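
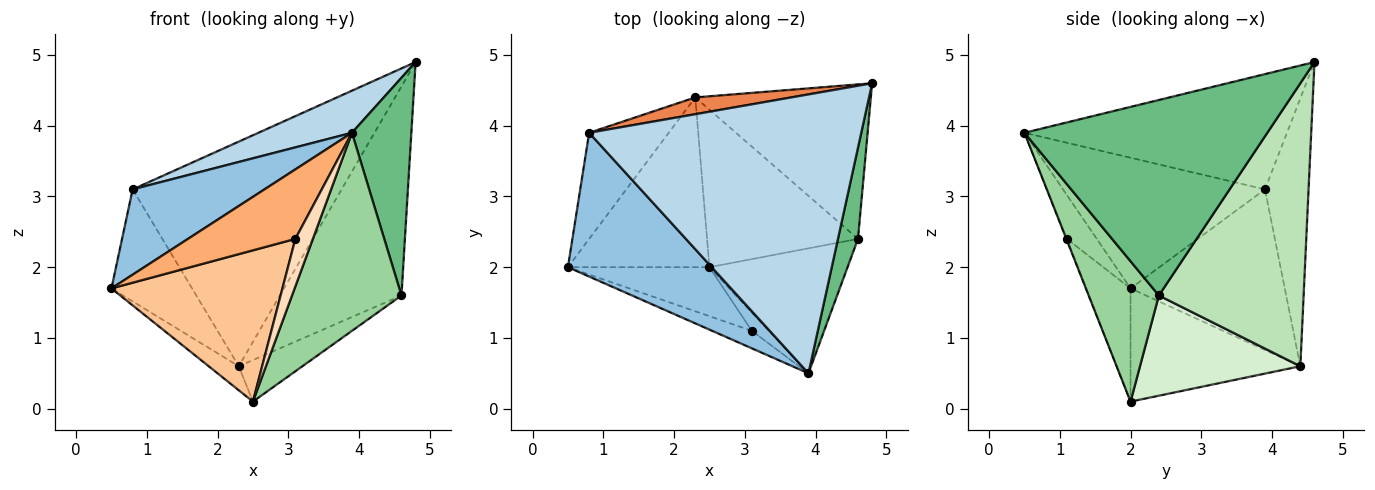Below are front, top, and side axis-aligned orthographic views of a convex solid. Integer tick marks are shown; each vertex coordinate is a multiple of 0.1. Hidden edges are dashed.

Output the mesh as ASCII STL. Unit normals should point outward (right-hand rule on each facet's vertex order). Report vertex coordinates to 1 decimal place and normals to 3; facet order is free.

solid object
 facet normal -0.621 0.110 -0.776
  outer loop
   vertex 2.3 4.4 0.6
   vertex 2.5 2.0 0.1
   vertex 0.5 2.0 1.7
  endloop
 endfacet
 facet normal -0.616 -0.402 0.678
  outer loop
   vertex 0.8 3.9 3.1
   vertex 0.5 2.0 1.7
   vertex 3.9 0.5 3.9
  endloop
 endfacet
 facet normal -0.386 -0.138 0.912
  outer loop
   vertex 0.8 3.9 3.1
   vertex 3.9 0.5 3.9
   vertex 4.8 4.6 4.9
  endloop
 endfacet
 facet normal -0.811 0.424 -0.402
  outer loop
   vertex 0.8 3.9 3.1
   vertex 2.3 4.4 0.6
   vertex 0.5 2.0 1.7
  endloop
 endfacet
 facet normal -0.204 0.976 0.073
  outer loop
   vertex 0.8 3.9 3.1
   vertex 4.8 4.6 4.9
   vertex 2.3 4.4 0.6
  endloop
 endfacet
 facet normal -0.261 -0.936 -0.235
  outer loop
   vertex 3.1 1.1 2.4
   vertex 3.9 0.5 3.9
   vertex 0.5 2.0 1.7
  endloop
 endfacet
 facet normal -0.239 -0.924 -0.299
  outer loop
   vertex 3.1 1.1 2.4
   vertex 0.5 2.0 1.7
   vertex 2.5 2.0 0.1
  endloop
 endfacet
 facet normal -0.030 -0.933 -0.357
  outer loop
   vertex 3.1 1.1 2.4
   vertex 2.5 2.0 0.1
   vertex 3.9 0.5 3.9
  endloop
 endfacet
 facet normal 0.967 -0.236 0.099
  outer loop
   vertex 4.6 2.4 1.6
   vertex 4.8 4.6 4.9
   vertex 3.9 0.5 3.9
  endloop
 endfacet
 facet normal 0.477 -0.743 -0.469
  outer loop
   vertex 4.6 2.4 1.6
   vertex 3.9 0.5 3.9
   vertex 2.5 2.0 0.1
  endloop
 endfacet
 facet normal 0.692 0.581 -0.429
  outer loop
   vertex 4.6 2.4 1.6
   vertex 2.3 4.4 0.6
   vertex 4.8 4.6 4.9
  endloop
 endfacet
 facet normal 0.540 0.215 -0.814
  outer loop
   vertex 4.6 2.4 1.6
   vertex 2.5 2.0 0.1
   vertex 2.3 4.4 0.6
  endloop
 endfacet
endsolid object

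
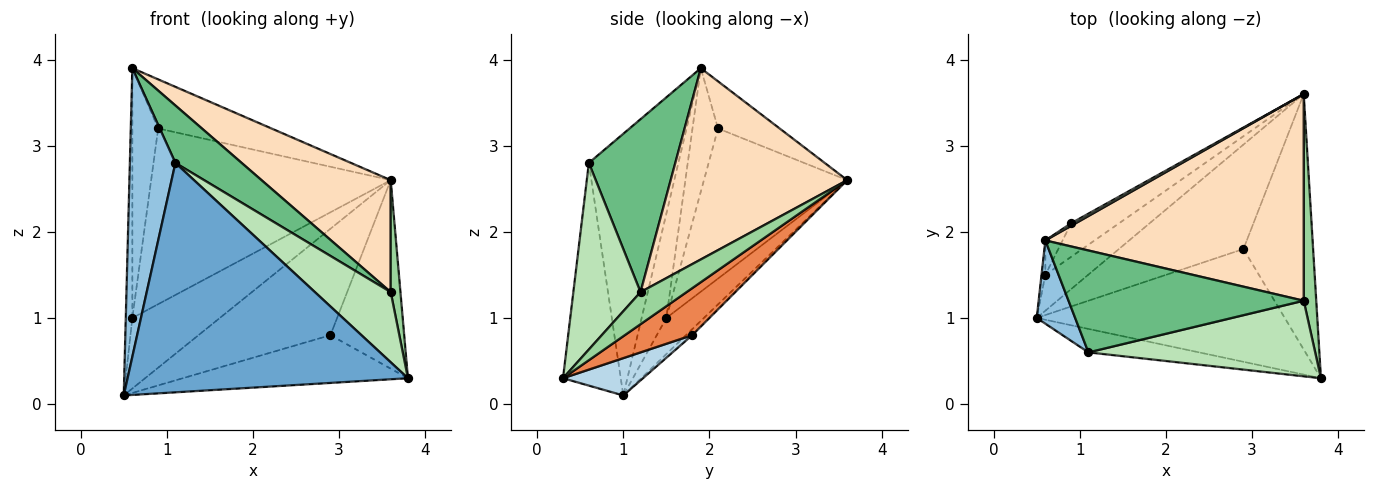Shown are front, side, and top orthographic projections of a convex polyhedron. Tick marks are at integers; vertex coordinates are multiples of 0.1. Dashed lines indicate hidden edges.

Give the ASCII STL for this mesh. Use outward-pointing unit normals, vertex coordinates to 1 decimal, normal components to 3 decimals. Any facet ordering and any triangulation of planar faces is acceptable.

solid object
 facet normal -0.201 -0.975 -0.100
  outer loop
   vertex 1.1 0.6 2.8
   vertex 0.5 1.0 0.1
   vertex 3.8 0.3 0.3
  endloop
 endfacet
 facet normal -0.884 -0.450 0.130
  outer loop
   vertex 1.1 0.6 2.8
   vertex 0.6 1.9 3.9
   vertex 0.5 1.0 0.1
  endloop
 endfacet
 facet normal 0.137 0.386 -0.912
  outer loop
   vertex 2.9 1.8 0.8
   vertex 3.8 0.3 0.3
   vertex 0.5 1.0 0.1
  endloop
 endfacet
 facet normal -0.034 0.713 -0.700
  outer loop
   vertex 2.9 1.8 0.8
   vertex 0.5 1.0 0.1
   vertex 3.6 3.6 2.6
  endloop
 endfacet
 facet normal 0.477 0.522 -0.707
  outer loop
   vertex 2.9 1.8 0.8
   vertex 3.6 3.6 2.6
   vertex 3.8 0.3 0.3
  endloop
 endfacet
 facet normal -0.357 0.833 -0.423
  outer loop
   vertex 0.6 1.5 1.0
   vertex 3.6 3.6 2.6
   vertex 0.5 1.0 0.1
  endloop
 endfacet
 facet normal -0.966 0.257 -0.035
  outer loop
   vertex 0.6 1.5 1.0
   vertex 0.5 1.0 0.1
   vertex 0.6 1.9 3.9
  endloop
 endfacet
 facet normal 0.546 -0.399 0.737
  outer loop
   vertex 3.6 1.2 1.3
   vertex 3.6 3.6 2.6
   vertex 0.6 1.9 3.9
  endloop
 endfacet
 facet normal 0.539 -0.413 0.734
  outer loop
   vertex 3.6 1.2 1.3
   vertex 0.6 1.9 3.9
   vertex 1.1 0.6 2.8
  endloop
 endfacet
 facet normal 0.914 -0.193 0.357
  outer loop
   vertex 3.6 1.2 1.3
   vertex 3.8 0.3 0.3
   vertex 3.6 3.6 2.6
  endloop
 endfacet
 facet normal 0.516 -0.583 0.628
  outer loop
   vertex 3.6 1.2 1.3
   vertex 1.1 0.6 2.8
   vertex 3.8 0.3 0.3
  endloop
 endfacet
 facet normal -0.477 0.878 0.046
  outer loop
   vertex 0.9 2.1 3.2
   vertex 0.6 1.9 3.9
   vertex 3.6 3.6 2.6
  endloop
 endfacet
 facet normal -0.506 0.847 -0.162
  outer loop
   vertex 0.9 2.1 3.2
   vertex 3.6 3.6 2.6
   vertex 0.6 1.5 1.0
  endloop
 endfacet
 facet normal -0.700 0.708 -0.098
  outer loop
   vertex 0.9 2.1 3.2
   vertex 0.6 1.5 1.0
   vertex 0.6 1.9 3.9
  endloop
 endfacet
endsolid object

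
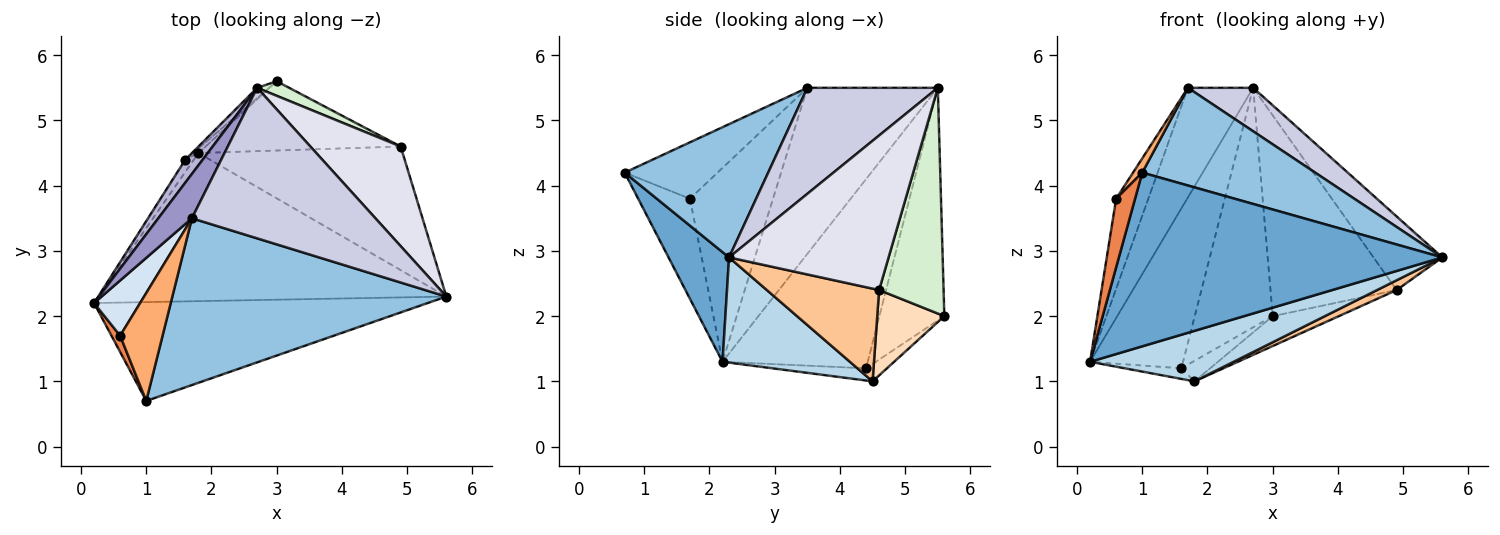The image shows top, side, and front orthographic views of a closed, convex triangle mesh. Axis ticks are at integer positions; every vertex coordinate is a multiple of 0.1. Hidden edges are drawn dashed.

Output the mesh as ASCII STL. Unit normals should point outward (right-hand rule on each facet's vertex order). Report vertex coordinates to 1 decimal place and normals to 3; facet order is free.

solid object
 facet normal 0.160 -0.858 -0.488
  outer loop
   vertex 1.0 0.7 4.2
   vertex 0.2 2.2 1.3
   vertex 5.6 2.3 2.9
  endloop
 endfacet
 facet normal 0.387 -0.466 0.796
  outer loop
   vertex 1.0 0.7 4.2
   vertex 5.6 2.3 2.9
   vertex 1.7 3.5 5.5
  endloop
 endfacet
 facet normal 0.275 -0.310 -0.910
  outer loop
   vertex 1.8 4.5 1.0
   vertex 5.6 2.3 2.9
   vertex 0.2 2.2 1.3
  endloop
 endfacet
 facet normal -0.911 0.352 0.216
  outer loop
   vertex 0.6 1.7 3.8
   vertex 1.7 3.5 5.5
   vertex 0.2 2.2 1.3
  endloop
 endfacet
 facet normal -0.936 -0.342 0.081
  outer loop
   vertex 0.6 1.7 3.8
   vertex 0.2 2.2 1.3
   vertex 1.0 0.7 4.2
  endloop
 endfacet
 facet normal -0.797 -0.079 0.599
  outer loop
   vertex 0.6 1.7 3.8
   vertex 1.0 0.7 4.2
   vertex 1.7 3.5 5.5
  endloop
 endfacet
 facet normal 0.412 -0.072 -0.908
  outer loop
   vertex 4.9 4.6 2.4
   vertex 5.6 2.3 2.9
   vertex 1.8 4.5 1.0
  endloop
 endfacet
 facet normal 0.373 0.368 -0.852
  outer loop
   vertex 4.9 4.6 2.4
   vertex 1.8 4.5 1.0
   vertex 3.0 5.6 2.0
  endloop
 endfacet
 facet normal -0.735 0.444 -0.513
  outer loop
   vertex 1.6 4.4 1.2
   vertex 1.8 4.5 1.0
   vertex 0.2 2.2 1.3
  endloop
 endfacet
 facet normal -0.578 0.795 -0.181
  outer loop
   vertex 1.6 4.4 1.2
   vertex 3.0 5.6 2.0
   vertex 1.8 4.5 1.0
  endloop
 endfacet
 facet normal -0.640 0.768 -0.033
  outer loop
   vertex 2.7 5.5 5.5
   vertex 3.0 5.6 2.0
   vertex 1.6 4.4 1.2
  endloop
 endfacet
 facet normal 0.454 0.889 0.064
  outer loop
   vertex 2.7 5.5 5.5
   vertex 4.9 4.6 2.4
   vertex 3.0 5.6 2.0
  endloop
 endfacet
 facet normal -0.880 0.440 0.178
  outer loop
   vertex 2.7 5.5 5.5
   vertex 0.2 2.2 1.3
   vertex 1.7 3.5 5.5
  endloop
 endfacet
 facet normal -0.840 0.538 0.077
  outer loop
   vertex 2.7 5.5 5.5
   vertex 1.6 4.4 1.2
   vertex 0.2 2.2 1.3
  endloop
 endfacet
 facet normal 0.485 -0.243 0.840
  outer loop
   vertex 2.7 5.5 5.5
   vertex 1.7 3.5 5.5
   vertex 5.6 2.3 2.9
  endloop
 endfacet
 facet normal 0.809 0.349 0.473
  outer loop
   vertex 2.7 5.5 5.5
   vertex 5.6 2.3 2.9
   vertex 4.9 4.6 2.4
  endloop
 endfacet
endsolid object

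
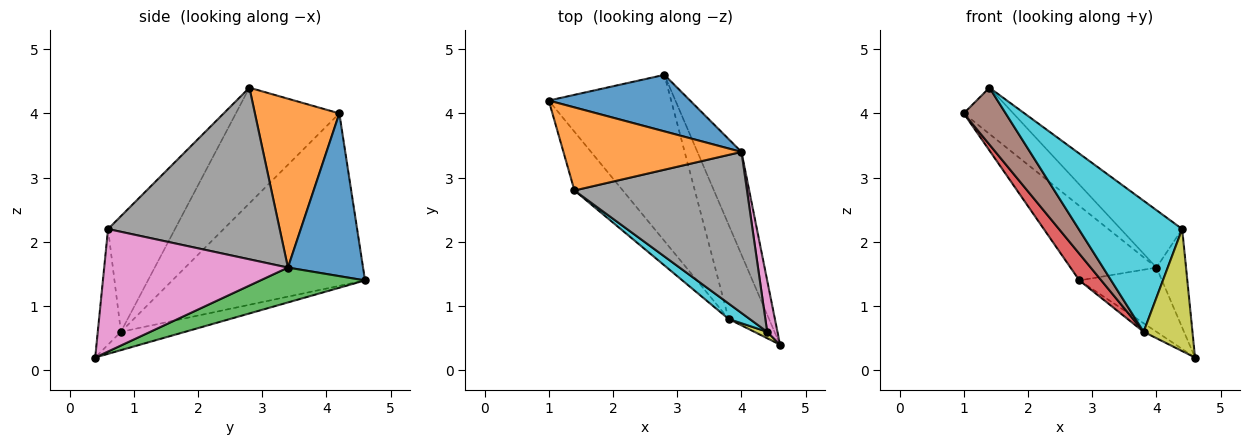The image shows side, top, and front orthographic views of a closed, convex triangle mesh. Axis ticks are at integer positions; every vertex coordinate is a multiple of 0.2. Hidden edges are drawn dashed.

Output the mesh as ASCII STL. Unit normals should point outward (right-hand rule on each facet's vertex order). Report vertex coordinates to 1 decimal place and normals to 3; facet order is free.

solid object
 facet normal 0.571 0.654 0.496
  outer loop
   vertex 4.0 3.4 1.6
   vertex 2.8 4.6 1.4
   vertex 1.0 4.2 4.0
  endloop
 endfacet
 facet normal 0.638 0.375 0.673
  outer loop
   vertex 4.0 3.4 1.6
   vertex 1.0 4.2 4.0
   vertex 1.4 2.8 4.4
  endloop
 endfacet
 facet normal 0.557 0.440 -0.704
  outer loop
   vertex 4.0 3.4 1.6
   vertex 4.6 0.4 0.2
   vertex 2.8 4.6 1.4
  endloop
 endfacet
 facet normal -0.812 -0.092 -0.576
  outer loop
   vertex 3.8 0.8 0.6
   vertex 1.0 4.2 4.0
   vertex 2.8 4.6 1.4
  endloop
 endfacet
 facet normal -0.412 0.082 -0.907
  outer loop
   vertex 3.8 0.8 0.6
   vertex 2.8 4.6 1.4
   vertex 4.6 0.4 0.2
  endloop
 endfacet
 facet normal -0.864 -0.350 -0.361
  outer loop
   vertex 3.8 0.8 0.6
   vertex 1.4 2.8 4.4
   vertex 1.0 4.2 4.0
  endloop
 endfacet
 facet normal 0.984 0.158 0.083
  outer loop
   vertex 4.4 0.6 2.2
   vertex 4.6 0.4 0.2
   vertex 4.0 3.4 1.6
  endloop
 endfacet
 facet normal 0.684 0.245 0.687
  outer loop
   vertex 4.4 0.6 2.2
   vertex 4.0 3.4 1.6
   vertex 1.4 2.8 4.4
  endloop
 endfacet
 facet normal -0.428 -0.903 0.048
  outer loop
   vertex 4.4 0.6 2.2
   vertex 3.8 0.8 0.6
   vertex 4.6 0.4 0.2
  endloop
 endfacet
 facet normal -0.541 -0.836 0.098
  outer loop
   vertex 4.4 0.6 2.2
   vertex 1.4 2.8 4.4
   vertex 3.8 0.8 0.6
  endloop
 endfacet
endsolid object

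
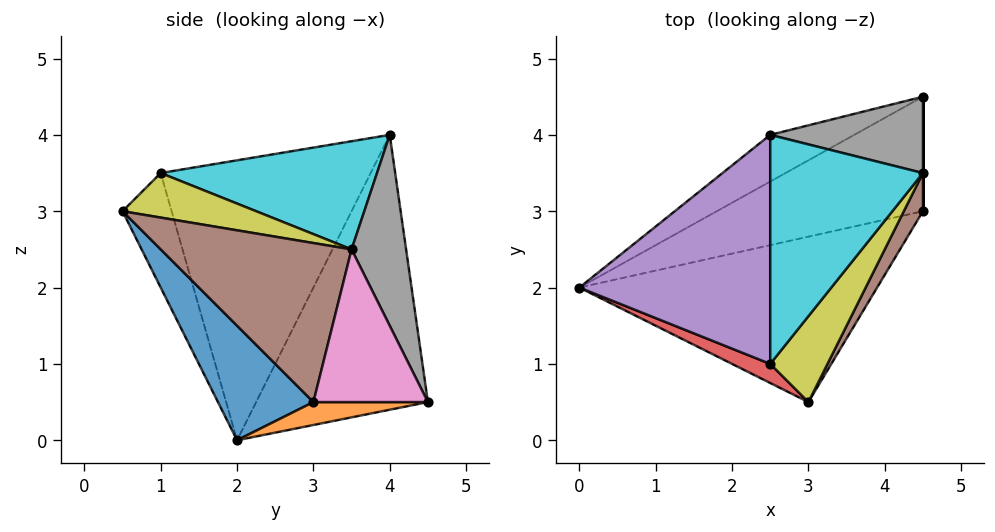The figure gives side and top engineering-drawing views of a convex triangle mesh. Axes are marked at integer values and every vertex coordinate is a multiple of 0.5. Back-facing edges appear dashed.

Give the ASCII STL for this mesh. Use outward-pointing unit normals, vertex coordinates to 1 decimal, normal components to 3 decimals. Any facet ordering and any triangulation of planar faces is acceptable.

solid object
 facet normal 0.236 -0.754 -0.613
  outer loop
   vertex 3.0 0.5 3.0
   vertex 0.0 2.0 0.0
   vertex 4.5 3.0 0.5
  endloop
 endfacet
 facet normal 0.110 0.000 -0.994
  outer loop
   vertex 4.5 4.5 0.5
   vertex 4.5 3.0 0.5
   vertex 0.0 2.0 0.0
  endloop
 endfacet
 facet normal -0.468 0.872 -0.143
  outer loop
   vertex 4.5 4.5 0.5
   vertex 0.0 2.0 0.0
   vertex 2.5 4.0 4.0
  endloop
 endfacet
 facet normal -0.588 -0.784 0.196
  outer loop
   vertex 2.5 1.0 3.5
   vertex 0.0 2.0 0.0
   vertex 3.0 0.5 3.0
  endloop
 endfacet
 facet normal -0.823 -0.093 0.561
  outer loop
   vertex 2.5 1.0 3.5
   vertex 2.5 4.0 4.0
   vertex 0.0 2.0 0.0
  endloop
 endfacet
 facet normal 0.896 -0.430 0.108
  outer loop
   vertex 4.5 3.5 2.5
   vertex 3.0 0.5 3.0
   vertex 4.5 3.0 0.5
  endloop
 endfacet
 facet normal 1.000 0.000 0.000
  outer loop
   vertex 4.5 3.5 2.5
   vertex 4.5 3.0 0.5
   vertex 4.5 4.5 0.5
  endloop
 endfacet
 facet normal 0.488 0.781 0.390
  outer loop
   vertex 4.5 3.5 2.5
   vertex 4.5 4.5 0.5
   vertex 2.5 4.0 4.0
  endloop
 endfacet
 facet normal 0.605 -0.173 0.777
  outer loop
   vertex 4.5 3.5 2.5
   vertex 2.5 1.0 3.5
   vertex 3.0 0.5 3.0
  endloop
 endfacet
 facet normal 0.573 -0.135 0.809
  outer loop
   vertex 4.5 3.5 2.5
   vertex 2.5 4.0 4.0
   vertex 2.5 1.0 3.5
  endloop
 endfacet
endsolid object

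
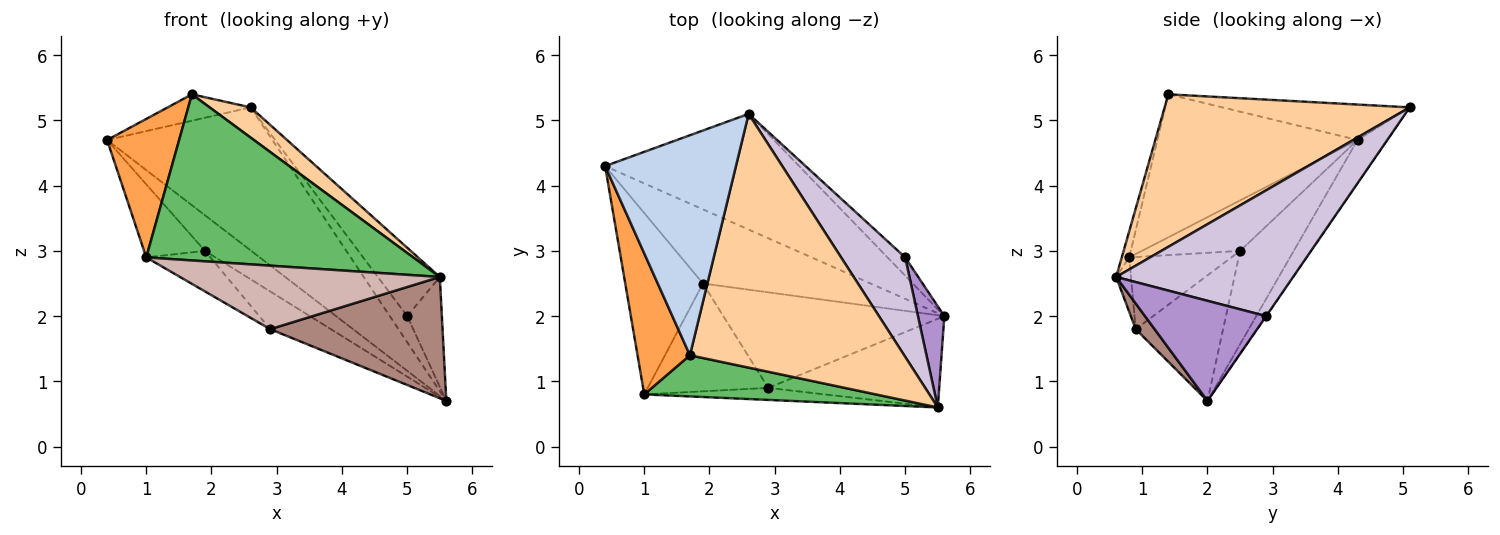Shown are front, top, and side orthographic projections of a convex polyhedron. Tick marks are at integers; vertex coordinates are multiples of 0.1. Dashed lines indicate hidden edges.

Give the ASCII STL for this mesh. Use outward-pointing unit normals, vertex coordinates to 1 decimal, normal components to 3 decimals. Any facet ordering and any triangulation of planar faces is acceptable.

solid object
 facet normal -0.138 0.770 -0.623
  outer loop
   vertex 2.6 5.1 5.2
   vertex 5.6 2.0 0.7
   vertex 0.4 4.3 4.7
  endloop
 endfacet
 facet normal -0.260 0.115 0.959
  outer loop
   vertex 2.6 5.1 5.2
   vertex 0.4 4.3 4.7
   vertex 1.7 1.4 5.4
  endloop
 endfacet
 facet normal -0.890 -0.320 0.326
  outer loop
   vertex 1.0 0.8 2.9
   vertex 1.7 1.4 5.4
   vertex 0.4 4.3 4.7
  endloop
 endfacet
 facet normal 0.577 -0.097 0.811
  outer loop
   vertex 5.5 0.6 2.6
   vertex 2.6 5.1 5.2
   vertex 1.7 1.4 5.4
  endloop
 endfacet
 facet normal -0.027 -0.970 0.240
  outer loop
   vertex 5.5 0.6 2.6
   vertex 1.7 1.4 5.4
   vertex 1.0 0.8 2.9
  endloop
 endfacet
 facet normal -0.448 0.387 -0.806
  outer loop
   vertex 1.9 2.5 3.0
   vertex 0.4 4.3 4.7
   vertex 5.6 2.0 0.7
  endloop
 endfacet
 facet normal -0.516 0.320 -0.794
  outer loop
   vertex 1.9 2.5 3.0
   vertex 1.0 0.8 2.9
   vertex 0.4 4.3 4.7
  endloop
 endfacet
 facet normal -0.014 0.819 -0.573
  outer loop
   vertex 5.0 2.9 2.0
   vertex 5.6 2.0 0.7
   vertex 2.6 5.1 5.2
  endloop
 endfacet
 facet normal 0.932 0.267 0.246
  outer loop
   vertex 5.0 2.9 2.0
   vertex 5.5 0.6 2.6
   vertex 5.6 2.0 0.7
  endloop
 endfacet
 facet normal 0.851 0.298 0.433
  outer loop
   vertex 5.0 2.9 2.0
   vertex 2.6 5.1 5.2
   vertex 5.5 0.6 2.6
  endloop
 endfacet
 facet normal 0.088 -0.804 -0.588
  outer loop
   vertex 2.9 0.9 1.8
   vertex 5.6 2.0 0.7
   vertex 5.5 0.6 2.6
  endloop
 endfacet
 facet normal -0.056 -0.981 -0.186
  outer loop
   vertex 2.9 0.9 1.8
   vertex 5.5 0.6 2.6
   vertex 1.0 0.8 2.9
  endloop
 endfacet
 facet normal -0.467 0.325 -0.822
  outer loop
   vertex 2.9 0.9 1.8
   vertex 1.9 2.5 3.0
   vertex 5.6 2.0 0.7
  endloop
 endfacet
 facet normal -0.489 0.307 -0.817
  outer loop
   vertex 2.9 0.9 1.8
   vertex 1.0 0.8 2.9
   vertex 1.9 2.5 3.0
  endloop
 endfacet
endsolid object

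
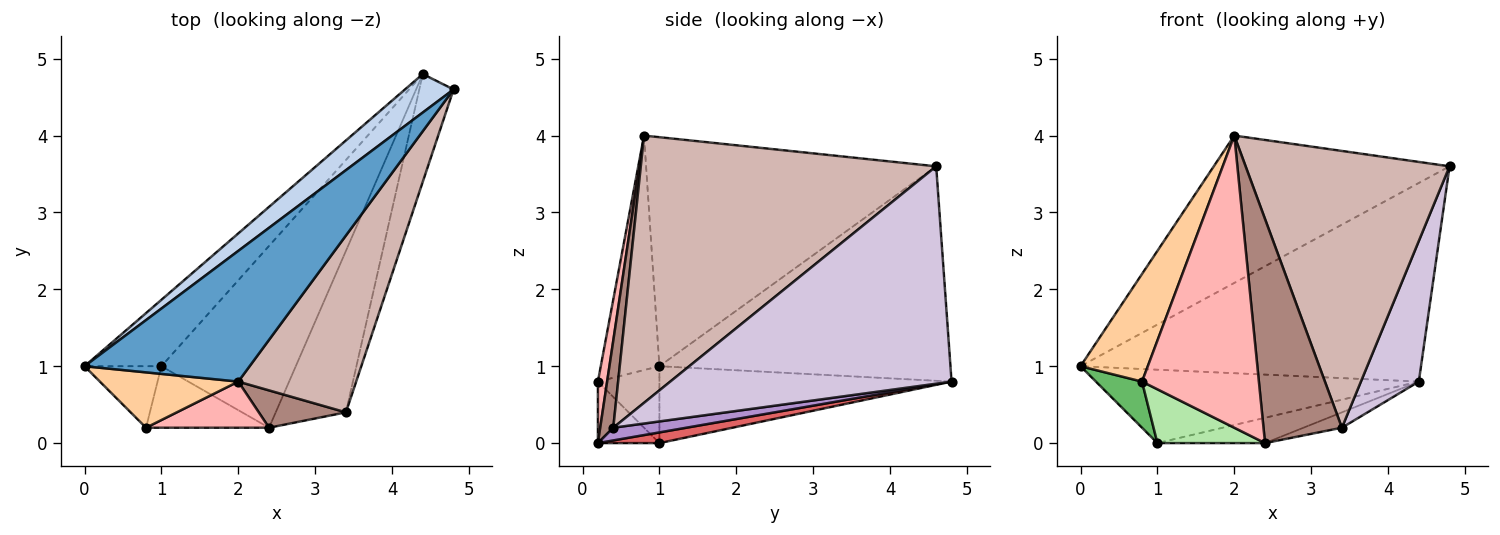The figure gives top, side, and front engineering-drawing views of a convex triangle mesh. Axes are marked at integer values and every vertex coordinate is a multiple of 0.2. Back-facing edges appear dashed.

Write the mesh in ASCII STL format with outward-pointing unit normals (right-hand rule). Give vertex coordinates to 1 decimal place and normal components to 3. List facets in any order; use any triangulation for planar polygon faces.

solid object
 facet normal -0.677 0.550 0.488
  outer loop
   vertex 2.0 0.8 4.0
   vertex 4.8 4.6 3.6
   vertex 0.0 1.0 1.0
  endloop
 endfacet
 facet normal -0.643 0.752 0.146
  outer loop
   vertex 4.4 4.8 0.8
   vertex 0.0 1.0 1.0
   vertex 4.8 4.6 3.6
  endloop
 endfacet
 facet normal -0.557 0.616 -0.557
  outer loop
   vertex 4.4 4.8 0.8
   vertex 1.0 1.0 0.0
   vertex 0.0 1.0 1.0
  endloop
 endfacet
 facet normal -0.613 -0.703 0.362
  outer loop
   vertex 0.8 0.2 0.8
   vertex 2.0 0.8 4.0
   vertex 0.0 1.0 1.0
  endloop
 endfacet
 facet normal -0.625 -0.469 -0.625
  outer loop
   vertex 0.8 0.2 0.8
   vertex 0.0 1.0 1.0
   vertex 1.0 1.0 0.0
  endloop
 endfacet
 facet normal -0.352 -0.616 -0.704
  outer loop
   vertex 2.4 0.2 0.0
   vertex 0.8 0.2 0.8
   vertex 1.0 1.0 0.0
  endloop
 endfacet
 facet normal 0.079 0.138 -0.987
  outer loop
   vertex 2.4 0.2 0.0
   vertex 1.0 1.0 0.0
   vertex 4.4 4.8 0.8
  endloop
 endfacet
 facet normal 0.078 -0.985 0.155
  outer loop
   vertex 2.4 0.2 0.0
   vertex 2.0 0.8 4.0
   vertex 0.8 0.2 0.8
  endloop
 endfacet
 facet normal 0.177 0.093 -0.980
  outer loop
   vertex 3.4 0.4 0.2
   vertex 2.4 0.2 0.0
   vertex 4.4 4.8 0.8
  endloop
 endfacet
 facet normal 0.968 -0.199 -0.153
  outer loop
   vertex 3.4 0.4 0.2
   vertex 4.4 4.8 0.8
   vertex 4.8 4.6 3.6
  endloop
 endfacet
 facet normal 0.162 -0.973 0.162
  outer loop
   vertex 3.4 0.4 0.2
   vertex 2.0 0.8 4.0
   vertex 2.4 0.2 0.0
  endloop
 endfacet
 facet normal 0.774 -0.534 0.341
  outer loop
   vertex 3.4 0.4 0.2
   vertex 4.8 4.6 3.6
   vertex 2.0 0.8 4.0
  endloop
 endfacet
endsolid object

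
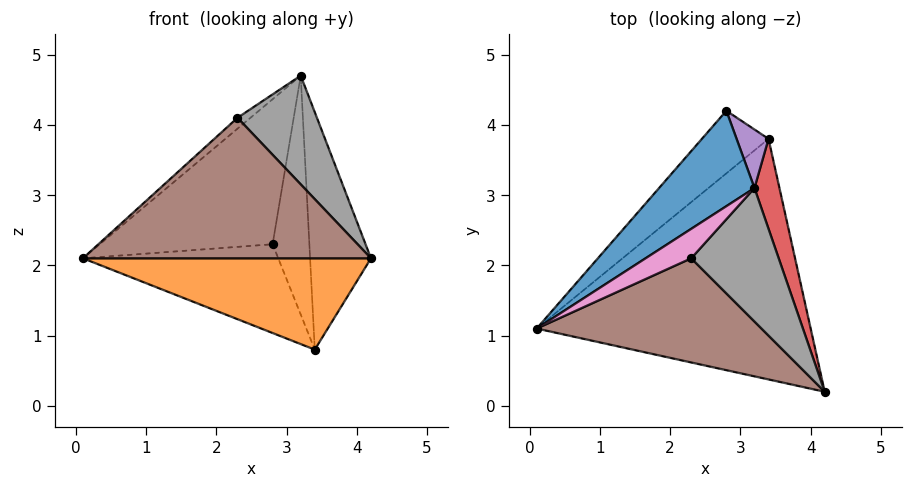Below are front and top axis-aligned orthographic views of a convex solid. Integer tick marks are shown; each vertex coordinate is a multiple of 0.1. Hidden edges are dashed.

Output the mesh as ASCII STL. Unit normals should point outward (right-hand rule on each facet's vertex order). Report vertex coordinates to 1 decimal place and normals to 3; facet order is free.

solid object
 facet normal -0.707 0.591 0.389
  outer loop
   vertex 3.2 3.1 4.7
   vertex 2.8 4.2 2.3
   vertex 0.1 1.1 2.1
  endloop
 endfacet
 facet normal -0.078 -0.354 -0.932
  outer loop
   vertex 3.4 3.8 0.8
   vertex 4.2 0.2 2.1
   vertex 0.1 1.1 2.1
  endloop
 endfacet
 facet normal -0.667 0.609 -0.429
  outer loop
   vertex 3.4 3.8 0.8
   vertex 0.1 1.1 2.1
   vertex 2.8 4.2 2.3
  endloop
 endfacet
 facet normal 0.964 0.248 0.094
  outer loop
   vertex 3.4 3.8 0.8
   vertex 3.2 3.1 4.7
   vertex 4.2 0.2 2.1
  endloop
 endfacet
 facet normal 0.779 0.609 0.149
  outer loop
   vertex 3.4 3.8 0.8
   vertex 2.8 4.2 2.3
   vertex 3.2 3.1 4.7
  endloop
 endfacet
 facet normal -0.174 -0.791 0.587
  outer loop
   vertex 2.3 2.1 4.1
   vertex 0.1 1.1 2.1
   vertex 4.2 0.2 2.1
  endloop
 endfacet
 facet normal -0.711 0.244 0.660
  outer loop
   vertex 2.3 2.1 4.1
   vertex 3.2 3.1 4.7
   vertex 0.1 1.1 2.1
  endloop
 endfacet
 facet normal 0.182 -0.621 0.762
  outer loop
   vertex 2.3 2.1 4.1
   vertex 4.2 0.2 2.1
   vertex 3.2 3.1 4.7
  endloop
 endfacet
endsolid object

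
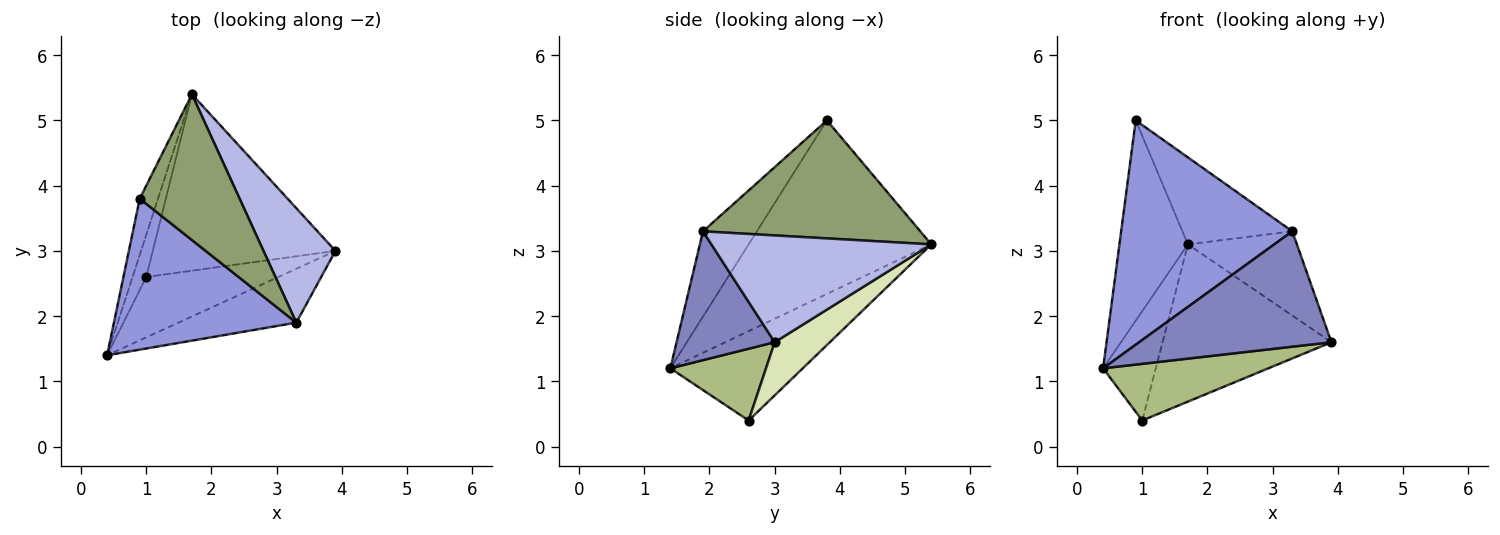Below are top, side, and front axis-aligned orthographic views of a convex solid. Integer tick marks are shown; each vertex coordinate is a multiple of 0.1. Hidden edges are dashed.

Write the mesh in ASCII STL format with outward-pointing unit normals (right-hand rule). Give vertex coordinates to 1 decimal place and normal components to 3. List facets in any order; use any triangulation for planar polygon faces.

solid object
 facet normal -0.932 0.349 -0.098
  outer loop
   vertex 0.9 3.8 5.0
   vertex 1.7 5.4 3.1
   vertex 0.4 1.4 1.2
  endloop
 endfacet
 facet normal 0.420 -0.822 -0.384
  outer loop
   vertex 3.3 1.9 3.3
   vertex 0.4 1.4 1.2
   vertex 3.9 3.0 1.6
  endloop
 endfacet
 facet normal -0.253 -0.803 0.540
  outer loop
   vertex 3.3 1.9 3.3
   vertex 0.9 3.8 5.0
   vertex 0.4 1.4 1.2
  endloop
 endfacet
 facet normal 0.767 0.380 0.517
  outer loop
   vertex 3.3 1.9 3.3
   vertex 3.9 3.0 1.6
   vertex 1.7 5.4 3.1
  endloop
 endfacet
 facet normal 0.712 0.360 0.603
  outer loop
   vertex 3.3 1.9 3.3
   vertex 1.7 5.4 3.1
   vertex 0.9 3.8 5.0
  endloop
 endfacet
 facet normal 0.368 -0.636 -0.678
  outer loop
   vertex 1.0 2.6 0.4
   vertex 3.9 3.0 1.6
   vertex 0.4 1.4 1.2
  endloop
 endfacet
 facet normal -0.920 0.366 -0.141
  outer loop
   vertex 1.0 2.6 0.4
   vertex 0.4 1.4 1.2
   vertex 1.7 5.4 3.1
  endloop
 endfacet
 facet normal 0.212 0.650 -0.729
  outer loop
   vertex 1.0 2.6 0.4
   vertex 1.7 5.4 3.1
   vertex 3.9 3.0 1.6
  endloop
 endfacet
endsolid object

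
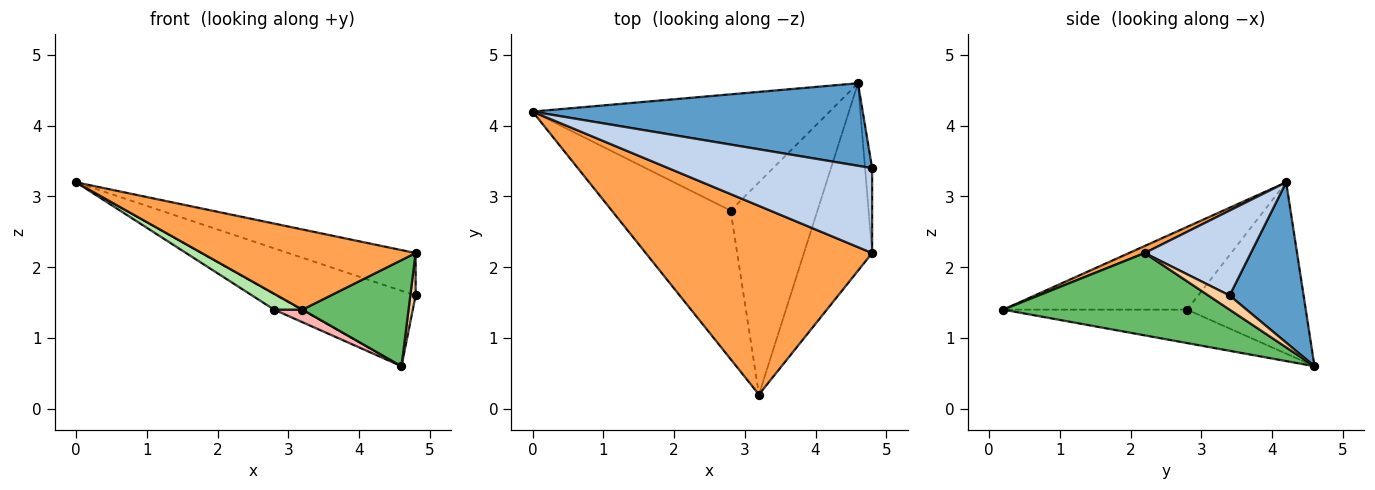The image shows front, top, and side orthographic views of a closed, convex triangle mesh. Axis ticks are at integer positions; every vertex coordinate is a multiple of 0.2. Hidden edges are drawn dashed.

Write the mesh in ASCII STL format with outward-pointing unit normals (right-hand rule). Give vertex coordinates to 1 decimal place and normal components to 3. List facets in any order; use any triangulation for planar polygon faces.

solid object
 facet normal 0.337 0.635 0.695
  outer loop
   vertex 4.6 4.6 0.6
   vertex 0.0 4.2 3.2
   vertex 4.8 3.4 1.6
  endloop
 endfacet
 facet normal 0.349 0.419 0.838
  outer loop
   vertex 4.8 2.2 2.2
   vertex 4.8 3.4 1.6
   vertex 0.0 4.2 3.2
  endloop
 endfacet
 facet normal 0.029 -0.391 0.920
  outer loop
   vertex 4.8 2.2 2.2
   vertex 0.0 4.2 3.2
   vertex 3.2 0.2 1.4
  endloop
 endfacet
 facet normal 0.873 -0.218 -0.436
  outer loop
   vertex 4.8 2.2 2.2
   vertex 4.6 4.6 0.6
   vertex 4.8 3.4 1.6
  endloop
 endfacet
 facet normal 0.724 -0.340 -0.600
  outer loop
   vertex 4.8 2.2 2.2
   vertex 3.2 0.2 1.4
   vertex 4.6 4.6 0.6
  endloop
 endfacet
 facet normal -0.569 -0.088 -0.817
  outer loop
   vertex 2.8 2.8 1.4
   vertex 3.2 0.2 1.4
   vertex 0.0 4.2 3.2
  endloop
 endfacet
 facet normal -0.496 0.114 -0.861
  outer loop
   vertex 2.8 2.8 1.4
   vertex 0.0 4.2 3.2
   vertex 4.6 4.6 0.6
  endloop
 endfacet
 facet normal -0.359 -0.055 -0.932
  outer loop
   vertex 2.8 2.8 1.4
   vertex 4.6 4.6 0.6
   vertex 3.2 0.2 1.4
  endloop
 endfacet
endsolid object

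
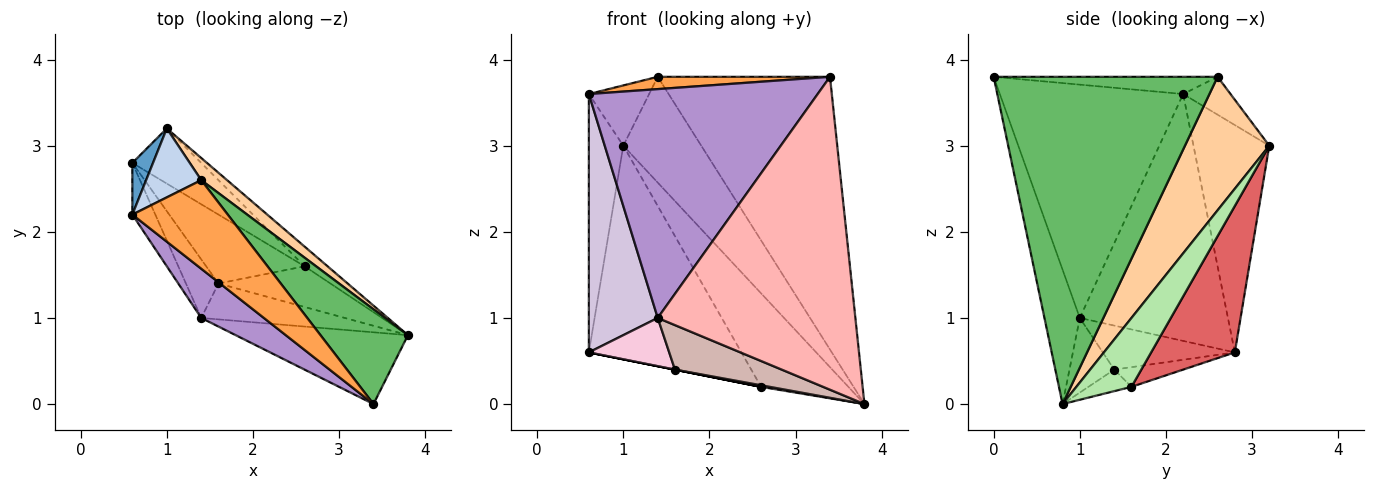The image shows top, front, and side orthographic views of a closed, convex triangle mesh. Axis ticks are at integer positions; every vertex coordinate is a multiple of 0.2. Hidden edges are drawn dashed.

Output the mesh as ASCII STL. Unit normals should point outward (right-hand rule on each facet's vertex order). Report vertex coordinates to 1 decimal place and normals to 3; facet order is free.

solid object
 facet normal -0.907 0.412 0.082
  outer loop
   vertex 0.6 2.8 0.6
   vertex 0.6 2.2 3.6
   vertex 1.0 3.2 3.0
  endloop
 endfacet
 facet normal -0.460 0.585 0.668
  outer loop
   vertex 1.4 2.6 3.8
   vertex 1.0 3.2 3.0
   vertex 0.6 2.2 3.6
  endloop
 endfacet
 facet normal -0.176 -0.135 0.975
  outer loop
   vertex 1.4 2.6 3.8
   vertex 0.6 2.2 3.6
   vertex 3.4 0.0 3.8
  endloop
 endfacet
 facet normal 0.727 0.672 0.141
  outer loop
   vertex 1.4 2.6 3.8
   vertex 3.8 0.8 0.0
   vertex 1.0 3.2 3.0
  endloop
 endfacet
 facet normal 0.775 0.596 0.207
  outer loop
   vertex 1.4 2.6 3.8
   vertex 3.4 0.0 3.8
   vertex 3.8 0.8 0.0
  endloop
 endfacet
 facet normal 0.526 0.832 -0.175
  outer loop
   vertex 2.6 1.6 0.2
   vertex 1.0 3.2 3.0
   vertex 3.8 0.8 0.0
  endloop
 endfacet
 facet normal 0.469 0.855 -0.221
  outer loop
   vertex 2.6 1.6 0.2
   vertex 0.6 2.8 0.6
   vertex 1.0 3.2 3.0
  endloop
 endfacet
 facet normal -0.172 -0.960 -0.220
  outer loop
   vertex 1.4 1.0 1.0
   vertex 3.8 0.8 0.0
   vertex 3.4 0.0 3.8
  endloop
 endfacet
 facet normal -0.617 -0.770 0.166
  outer loop
   vertex 1.4 1.0 1.0
   vertex 3.4 0.0 3.8
   vertex 0.6 2.2 3.6
  endloop
 endfacet
 facet normal -0.904 -0.420 -0.084
  outer loop
   vertex 1.4 1.0 1.0
   vertex 0.6 2.2 3.6
   vertex 0.6 2.8 0.6
  endloop
 endfacet
 facet normal -0.189 -0.038 -0.981
  outer loop
   vertex 1.6 1.4 0.4
   vertex 2.6 1.6 0.2
   vertex 3.8 0.8 0.0
  endloop
 endfacet
 facet normal -0.310 -0.740 -0.597
  outer loop
   vertex 1.6 1.4 0.4
   vertex 3.8 0.8 0.0
   vertex 1.4 1.0 1.0
  endloop
 endfacet
 facet normal -0.196 0.000 -0.981
  outer loop
   vertex 1.6 1.4 0.4
   vertex 0.6 2.8 0.6
   vertex 2.6 1.6 0.2
  endloop
 endfacet
 facet normal -0.722 -0.440 -0.534
  outer loop
   vertex 1.6 1.4 0.4
   vertex 1.4 1.0 1.0
   vertex 0.6 2.8 0.6
  endloop
 endfacet
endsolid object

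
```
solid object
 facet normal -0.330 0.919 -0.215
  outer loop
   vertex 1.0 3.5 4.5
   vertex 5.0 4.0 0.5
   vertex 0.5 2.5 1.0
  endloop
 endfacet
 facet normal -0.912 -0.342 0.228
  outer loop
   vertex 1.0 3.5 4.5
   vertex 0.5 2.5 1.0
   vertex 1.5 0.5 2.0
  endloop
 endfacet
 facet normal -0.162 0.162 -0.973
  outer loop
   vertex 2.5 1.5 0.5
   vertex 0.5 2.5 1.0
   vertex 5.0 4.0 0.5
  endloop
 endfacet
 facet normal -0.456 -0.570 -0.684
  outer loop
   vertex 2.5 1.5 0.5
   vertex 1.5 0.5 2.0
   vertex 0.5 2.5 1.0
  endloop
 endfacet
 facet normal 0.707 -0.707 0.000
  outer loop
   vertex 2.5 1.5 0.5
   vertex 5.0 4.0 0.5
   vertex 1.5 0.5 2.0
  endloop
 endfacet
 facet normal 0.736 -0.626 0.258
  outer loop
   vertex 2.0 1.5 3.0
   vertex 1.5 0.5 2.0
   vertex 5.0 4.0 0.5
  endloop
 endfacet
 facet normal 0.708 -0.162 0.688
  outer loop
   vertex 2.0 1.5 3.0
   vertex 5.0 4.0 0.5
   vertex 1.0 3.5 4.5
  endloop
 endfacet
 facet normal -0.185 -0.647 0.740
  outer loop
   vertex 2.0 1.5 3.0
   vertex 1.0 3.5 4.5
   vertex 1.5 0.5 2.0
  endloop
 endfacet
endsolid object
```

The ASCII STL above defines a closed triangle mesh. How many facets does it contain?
8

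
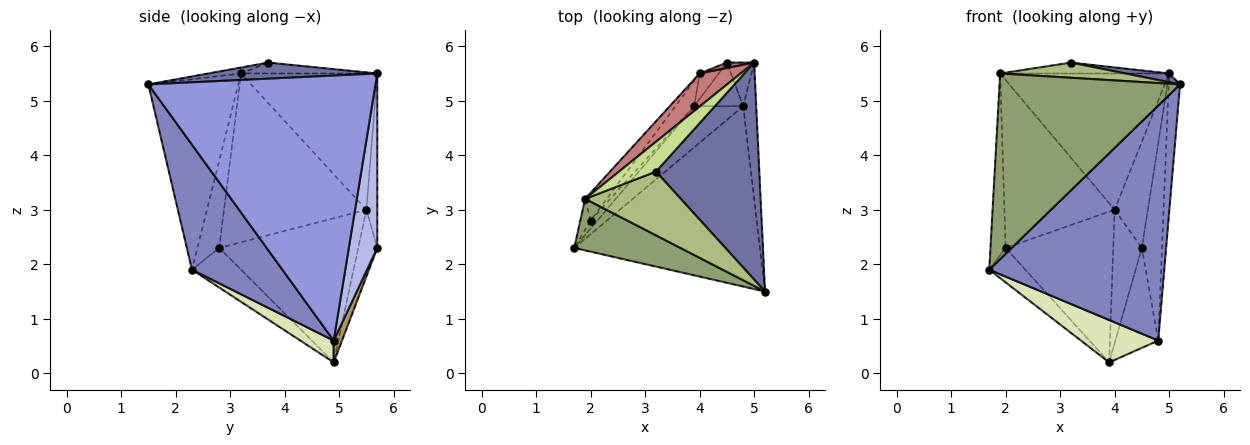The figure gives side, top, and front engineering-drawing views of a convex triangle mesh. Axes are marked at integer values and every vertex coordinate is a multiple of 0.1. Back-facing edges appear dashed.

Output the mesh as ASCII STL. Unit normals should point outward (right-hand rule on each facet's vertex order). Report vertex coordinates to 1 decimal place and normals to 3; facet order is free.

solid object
 facet normal 0.154 -0.040 0.987
  outer loop
   vertex 5.0 5.7 5.5
   vertex 3.2 3.7 5.7
   vertex 5.2 1.5 5.3
  endloop
 endfacet
 facet normal 0.379 -0.734 -0.563
  outer loop
   vertex 4.8 4.9 0.6
   vertex 5.2 1.5 5.3
   vertex 1.7 2.3 1.9
  endloop
 endfacet
 facet normal 0.998 0.050 -0.049
  outer loop
   vertex 4.8 4.9 0.6
   vertex 5.0 5.7 5.5
   vertex 5.2 1.5 5.3
  endloop
 endfacet
 facet normal 0.810 0.573 -0.127
  outer loop
   vertex 4.8 4.9 0.6
   vertex 4.5 5.7 2.3
   vertex 5.0 5.7 5.5
  endloop
 endfacet
 facet normal -0.433 -0.869 0.241
  outer loop
   vertex 1.9 3.2 5.5
   vertex 1.7 2.3 1.9
   vertex 5.2 1.5 5.3
  endloop
 endfacet
 facet normal -0.060 -0.231 0.971
  outer loop
   vertex 1.9 3.2 5.5
   vertex 5.2 1.5 5.3
   vertex 3.2 3.7 5.7
  endloop
 endfacet
 facet normal -0.266 0.330 0.906
  outer loop
   vertex 1.9 3.2 5.5
   vertex 3.2 3.7 5.7
   vertex 5.0 5.7 5.5
  endloop
 endfacet
 facet normal 0.296 -0.685 -0.665
  outer loop
   vertex 3.9 4.9 0.2
   vertex 4.8 4.9 0.6
   vertex 1.7 2.3 1.9
  endloop
 endfacet
 facet normal 0.175 0.902 -0.394
  outer loop
   vertex 3.9 4.9 0.2
   vertex 4.5 5.7 2.3
   vertex 4.8 4.9 0.6
  endloop
 endfacet
 facet normal -0.818 0.568 -0.097
  outer loop
   vertex 2.0 2.8 2.3
   vertex 1.7 2.3 1.9
   vertex 1.9 3.2 5.5
  endloop
 endfacet
 facet normal -0.798 0.587 -0.135
  outer loop
   vertex 2.0 2.8 2.3
   vertex 3.9 4.9 0.2
   vertex 1.7 2.3 1.9
  endloop
 endfacet
 facet normal -0.548 0.822 -0.157
  outer loop
   vertex 4.0 5.5 3.0
   vertex 4.5 5.7 2.3
   vertex 3.9 4.9 0.2
  endloop
 endfacet
 facet normal -0.311 0.949 0.049
  outer loop
   vertex 4.0 5.5 3.0
   vertex 5.0 5.7 5.5
   vertex 4.5 5.7 2.3
  endloop
 endfacet
 facet normal -0.617 0.765 0.186
  outer loop
   vertex 4.0 5.5 3.0
   vertex 1.9 3.2 5.5
   vertex 5.0 5.7 5.5
  endloop
 endfacet
 facet normal -0.787 0.609 -0.101
  outer loop
   vertex 4.0 5.5 3.0
   vertex 2.0 2.8 2.3
   vertex 1.9 3.2 5.5
  endloop
 endfacet
 facet normal -0.786 0.609 -0.102
  outer loop
   vertex 4.0 5.5 3.0
   vertex 3.9 4.9 0.2
   vertex 2.0 2.8 2.3
  endloop
 endfacet
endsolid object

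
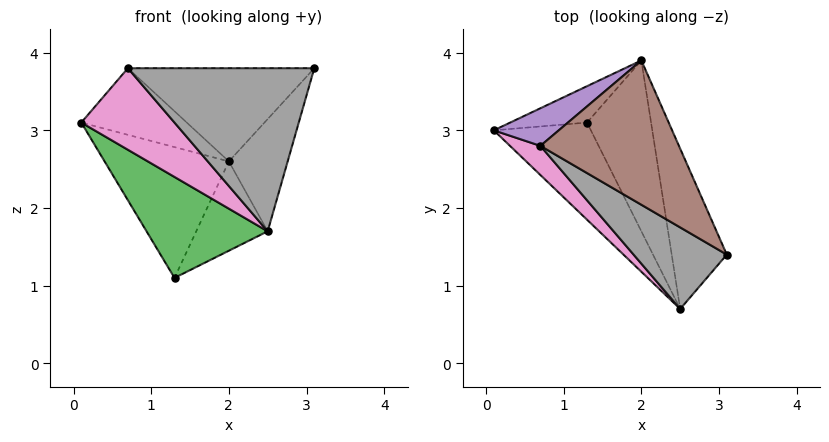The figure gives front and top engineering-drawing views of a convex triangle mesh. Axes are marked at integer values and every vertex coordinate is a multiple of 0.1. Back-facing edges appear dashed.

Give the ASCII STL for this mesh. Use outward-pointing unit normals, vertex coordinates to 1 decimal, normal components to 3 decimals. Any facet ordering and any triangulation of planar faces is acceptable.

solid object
 facet normal 0.910 0.238 -0.339
  outer loop
   vertex 2.5 0.7 1.7
   vertex 2.0 3.9 2.6
   vertex 3.1 1.4 3.8
  endloop
 endfacet
 facet normal -0.466 0.852 -0.237
  outer loop
   vertex 1.3 3.1 1.1
   vertex 0.1 3.0 3.1
   vertex 2.0 3.9 2.6
  endloop
 endfacet
 facet normal -0.738 -0.486 -0.467
  outer loop
   vertex 1.3 3.1 1.1
   vertex 2.5 0.7 1.7
   vertex 0.1 3.0 3.1
  endloop
 endfacet
 facet normal 0.808 0.273 -0.523
  outer loop
   vertex 1.3 3.1 1.1
   vertex 2.0 3.9 2.6
   vertex 2.5 0.7 1.7
  endloop
 endfacet
 facet normal -0.272 0.838 0.473
  outer loop
   vertex 0.7 2.8 3.8
   vertex 2.0 3.9 2.6
   vertex 0.1 3.0 3.1
  endloop
 endfacet
 facet normal 0.302 0.517 0.801
  outer loop
   vertex 0.7 2.8 3.8
   vertex 3.1 1.4 3.8
   vertex 2.0 3.9 2.6
  endloop
 endfacet
 facet normal -0.577 -0.769 0.275
  outer loop
   vertex 0.7 2.8 3.8
   vertex 0.1 3.0 3.1
   vertex 2.5 0.7 1.7
  endloop
 endfacet
 facet normal -0.463 -0.793 0.396
  outer loop
   vertex 0.7 2.8 3.8
   vertex 2.5 0.7 1.7
   vertex 3.1 1.4 3.8
  endloop
 endfacet
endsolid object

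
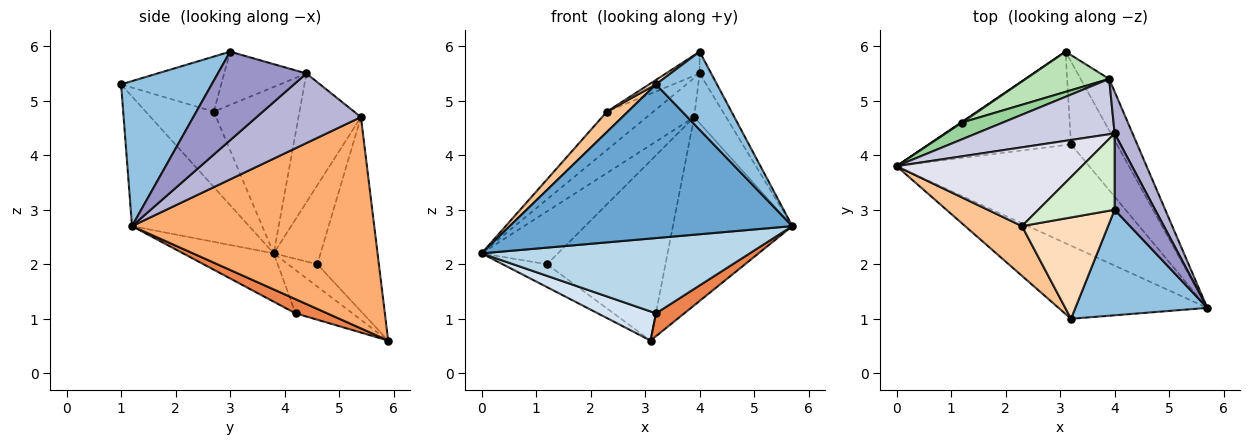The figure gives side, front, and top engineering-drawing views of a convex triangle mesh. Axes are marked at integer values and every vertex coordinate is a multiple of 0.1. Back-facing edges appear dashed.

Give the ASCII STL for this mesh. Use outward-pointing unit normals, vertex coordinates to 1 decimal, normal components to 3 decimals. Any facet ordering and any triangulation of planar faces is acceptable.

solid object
 facet normal -0.351 -0.846 -0.402
  outer loop
   vertex 3.2 1.0 5.3
   vertex 0.0 3.8 2.2
   vertex 5.7 1.2 2.7
  endloop
 endfacet
 facet normal 0.662 -0.446 0.602
  outer loop
   vertex 3.2 1.0 5.3
   vertex 5.7 1.2 2.7
   vertex 4.0 3.0 5.9
  endloop
 endfacet
 facet normal -0.198 -0.584 -0.787
  outer loop
   vertex 3.2 4.2 1.1
   vertex 5.7 1.2 2.7
   vertex 0.0 3.8 2.2
  endloop
 endfacet
 facet normal -0.279 -0.286 -0.917
  outer loop
   vertex 3.2 4.2 1.1
   vertex 0.0 3.8 2.2
   vertex 3.1 5.9 0.6
  endloop
 endfacet
 facet normal 0.285 -0.255 -0.924
  outer loop
   vertex 3.2 4.2 1.1
   vertex 3.1 5.9 0.6
   vertex 5.7 1.2 2.7
  endloop
 endfacet
 facet normal 0.890 0.439 -0.120
  outer loop
   vertex 3.9 5.4 4.7
   vertex 5.7 1.2 2.7
   vertex 3.1 5.9 0.6
  endloop
 endfacet
 facet normal -0.775 -0.238 0.585
  outer loop
   vertex 2.3 2.7 4.8
   vertex 0.0 3.8 2.2
   vertex 3.2 1.0 5.3
  endloop
 endfacet
 facet normal -0.538 -0.037 0.842
  outer loop
   vertex 2.3 2.7 4.8
   vertex 3.2 1.0 5.3
   vertex 4.0 3.0 5.9
  endloop
 endfacet
 facet normal -0.552 0.834 0.026
  outer loop
   vertex 1.2 4.6 2.0
   vertex 3.1 5.9 0.6
   vertex 0.0 3.8 2.2
  endloop
 endfacet
 facet normal -0.505 0.823 0.261
  outer loop
   vertex 1.2 4.6 2.0
   vertex 0.0 3.8 2.2
   vertex 3.9 5.4 4.7
  endloop
 endfacet
 facet normal -0.452 0.870 0.194
  outer loop
   vertex 1.2 4.6 2.0
   vertex 3.9 5.4 4.7
   vertex 3.1 5.9 0.6
  endloop
 endfacet
 facet normal -0.557 0.228 0.799
  outer loop
   vertex 4.0 4.4 5.5
   vertex 2.3 2.7 4.8
   vertex 4.0 3.0 5.9
  endloop
 endfacet
 facet normal 0.903 0.118 0.413
  outer loop
   vertex 4.0 4.4 5.5
   vertex 4.0 3.0 5.9
   vertex 5.7 1.2 2.7
  endloop
 endfacet
 facet normal 0.929 0.284 0.239
  outer loop
   vertex 4.0 4.4 5.5
   vertex 5.7 1.2 2.7
   vertex 3.9 5.4 4.7
  endloop
 endfacet
 facet normal -0.605 0.460 0.650
  outer loop
   vertex 4.0 4.4 5.5
   vertex 3.9 5.4 4.7
   vertex 0.0 3.8 2.2
  endloop
 endfacet
 facet normal -0.628 0.340 0.700
  outer loop
   vertex 4.0 4.4 5.5
   vertex 0.0 3.8 2.2
   vertex 2.3 2.7 4.8
  endloop
 endfacet
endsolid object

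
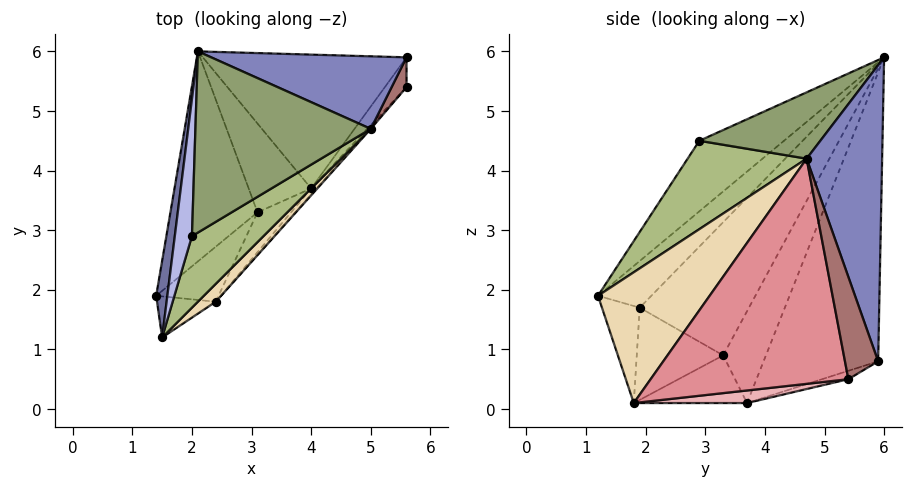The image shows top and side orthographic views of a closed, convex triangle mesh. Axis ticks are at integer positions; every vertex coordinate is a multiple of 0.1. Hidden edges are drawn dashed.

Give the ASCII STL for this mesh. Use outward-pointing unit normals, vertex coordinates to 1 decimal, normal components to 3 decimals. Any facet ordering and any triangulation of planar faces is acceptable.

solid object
 facet normal -0.970 -0.072 0.232
  outer loop
   vertex 1.5 1.2 1.9
   vertex 2.1 6.0 5.9
   vertex 1.4 1.9 1.7
  endloop
 endfacet
 facet normal 0.550 0.752 0.363
  outer loop
   vertex 5.0 4.7 4.2
   vertex 5.6 5.9 0.8
   vertex 2.1 6.0 5.9
  endloop
 endfacet
 facet normal -0.645 0.614 -0.455
  outer loop
   vertex 4.0 3.7 0.1
   vertex 2.1 6.0 5.9
   vertex 5.6 5.9 0.8
  endloop
 endfacet
 facet normal -0.969 -0.075 0.235
  outer loop
   vertex 2.0 2.9 4.5
   vertex 2.1 6.0 5.9
   vertex 1.5 1.2 1.9
  endloop
 endfacet
 facet normal 0.325 -0.398 0.858
  outer loop
   vertex 2.0 2.9 4.5
   vertex 5.0 4.7 4.2
   vertex 2.1 6.0 5.9
  endloop
 endfacet
 facet normal 0.500 -0.766 0.405
  outer loop
   vertex 2.0 2.9 4.5
   vertex 1.5 1.2 1.9
   vertex 5.0 4.7 4.2
  endloop
 endfacet
 facet normal -0.685 0.575 -0.448
  outer loop
   vertex 3.1 3.3 0.9
   vertex 1.4 1.9 1.7
   vertex 2.1 6.0 5.9
  endloop
 endfacet
 facet normal -0.666 0.592 -0.453
  outer loop
   vertex 3.1 3.3 0.9
   vertex 2.1 6.0 5.9
   vertex 4.0 3.7 0.1
  endloop
 endfacet
 facet normal -0.826 -0.261 -0.500
  outer loop
   vertex 2.4 1.8 0.1
   vertex 1.5 1.2 1.9
   vertex 1.4 1.9 1.7
  endloop
 endfacet
 facet normal -0.683 0.565 -0.462
  outer loop
   vertex 2.4 1.8 0.1
   vertex 1.4 1.9 1.7
   vertex 3.1 3.3 0.9
  endloop
 endfacet
 facet normal -0.673 0.567 -0.474
  outer loop
   vertex 2.4 1.8 0.1
   vertex 3.1 3.3 0.9
   vertex 4.0 3.7 0.1
  endloop
 endfacet
 facet normal 0.673 -0.734 0.092
  outer loop
   vertex 2.4 1.8 0.1
   vertex 5.0 4.7 4.2
   vertex 1.5 1.2 1.9
  endloop
 endfacet
 facet normal 0.986 -0.086 0.144
  outer loop
   vertex 5.6 5.4 0.5
   vertex 5.6 5.9 0.8
   vertex 5.0 4.7 4.2
  endloop
 endfacet
 facet normal -0.315 0.488 -0.814
  outer loop
   vertex 5.6 5.4 0.5
   vertex 4.0 3.7 0.1
   vertex 5.6 5.9 0.8
  endloop
 endfacet
 facet normal 0.748 -0.664 -0.004
  outer loop
   vertex 5.6 5.4 0.5
   vertex 5.0 4.7 4.2
   vertex 2.4 1.8 0.1
  endloop
 endfacet
 facet normal 0.728 -0.613 -0.307
  outer loop
   vertex 5.6 5.4 0.5
   vertex 2.4 1.8 0.1
   vertex 4.0 3.7 0.1
  endloop
 endfacet
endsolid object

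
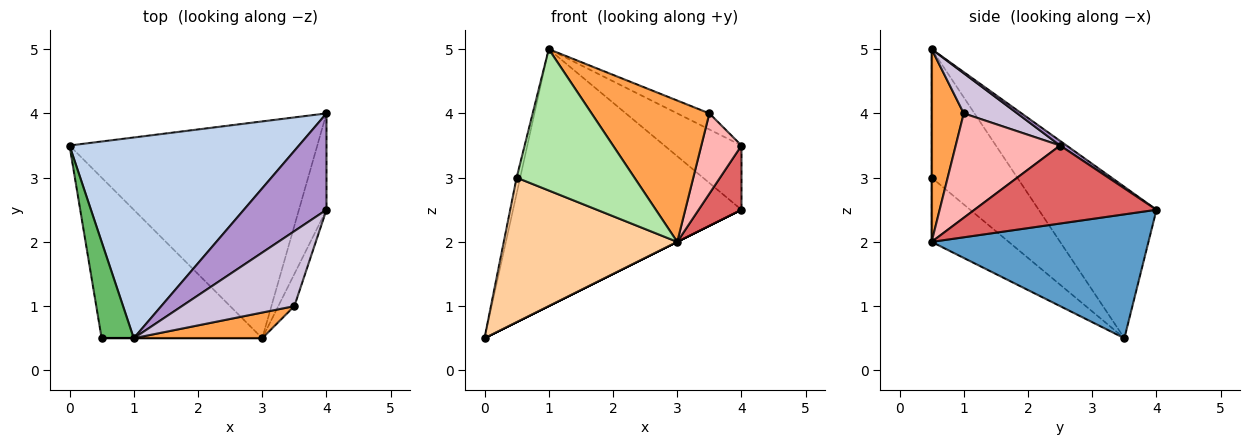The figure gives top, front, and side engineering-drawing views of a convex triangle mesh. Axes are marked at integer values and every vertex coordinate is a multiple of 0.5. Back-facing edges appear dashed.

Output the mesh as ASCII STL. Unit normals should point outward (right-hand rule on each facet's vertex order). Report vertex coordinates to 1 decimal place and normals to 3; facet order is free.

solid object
 facet normal 0.447 0.000 -0.894
  outer loop
   vertex 3.0 0.5 2.0
   vertex 0.0 3.5 0.5
   vertex 4.0 4.0 2.5
  endloop
 endfacet
 facet normal -0.376 0.730 0.570
  outer loop
   vertex 1.0 0.5 5.0
   vertex 4.0 4.0 2.5
   vertex 0.0 3.5 0.5
  endloop
 endfacet
 facet normal 0.259 -0.950 0.173
  outer loop
   vertex 3.5 1.0 4.0
   vertex 1.0 0.5 5.0
   vertex 3.0 0.5 2.0
  endloop
 endfacet
 facet normal -0.285 -0.641 -0.712
  outer loop
   vertex 0.5 0.5 3.0
   vertex 0.0 3.5 0.5
   vertex 3.0 0.5 2.0
  endloop
 endfacet
 facet normal -0.969 0.040 0.242
  outer loop
   vertex 0.5 0.5 3.0
   vertex 1.0 0.5 5.0
   vertex 0.0 3.5 0.5
  endloop
 endfacet
 facet normal 0.000 -1.000 0.000
  outer loop
   vertex 0.5 0.5 3.0
   vertex 3.0 0.5 2.0
   vertex 1.0 0.5 5.0
  endloop
 endfacet
 facet normal 0.921 -0.217 -0.325
  outer loop
   vertex 4.0 2.5 3.5
   vertex 3.0 0.5 2.0
   vertex 4.0 4.0 2.5
  endloop
 endfacet
 facet normal 0.924 -0.355 -0.142
  outer loop
   vertex 4.0 2.5 3.5
   vertex 3.5 1.0 4.0
   vertex 3.0 0.5 2.0
  endloop
 endfacet
 facet normal 0.046 0.554 0.831
  outer loop
   vertex 4.0 2.5 3.5
   vertex 4.0 4.0 2.5
   vertex 1.0 0.5 5.0
  endloop
 endfacet
 facet normal 0.330 0.198 0.923
  outer loop
   vertex 4.0 2.5 3.5
   vertex 1.0 0.5 5.0
   vertex 3.5 1.0 4.0
  endloop
 endfacet
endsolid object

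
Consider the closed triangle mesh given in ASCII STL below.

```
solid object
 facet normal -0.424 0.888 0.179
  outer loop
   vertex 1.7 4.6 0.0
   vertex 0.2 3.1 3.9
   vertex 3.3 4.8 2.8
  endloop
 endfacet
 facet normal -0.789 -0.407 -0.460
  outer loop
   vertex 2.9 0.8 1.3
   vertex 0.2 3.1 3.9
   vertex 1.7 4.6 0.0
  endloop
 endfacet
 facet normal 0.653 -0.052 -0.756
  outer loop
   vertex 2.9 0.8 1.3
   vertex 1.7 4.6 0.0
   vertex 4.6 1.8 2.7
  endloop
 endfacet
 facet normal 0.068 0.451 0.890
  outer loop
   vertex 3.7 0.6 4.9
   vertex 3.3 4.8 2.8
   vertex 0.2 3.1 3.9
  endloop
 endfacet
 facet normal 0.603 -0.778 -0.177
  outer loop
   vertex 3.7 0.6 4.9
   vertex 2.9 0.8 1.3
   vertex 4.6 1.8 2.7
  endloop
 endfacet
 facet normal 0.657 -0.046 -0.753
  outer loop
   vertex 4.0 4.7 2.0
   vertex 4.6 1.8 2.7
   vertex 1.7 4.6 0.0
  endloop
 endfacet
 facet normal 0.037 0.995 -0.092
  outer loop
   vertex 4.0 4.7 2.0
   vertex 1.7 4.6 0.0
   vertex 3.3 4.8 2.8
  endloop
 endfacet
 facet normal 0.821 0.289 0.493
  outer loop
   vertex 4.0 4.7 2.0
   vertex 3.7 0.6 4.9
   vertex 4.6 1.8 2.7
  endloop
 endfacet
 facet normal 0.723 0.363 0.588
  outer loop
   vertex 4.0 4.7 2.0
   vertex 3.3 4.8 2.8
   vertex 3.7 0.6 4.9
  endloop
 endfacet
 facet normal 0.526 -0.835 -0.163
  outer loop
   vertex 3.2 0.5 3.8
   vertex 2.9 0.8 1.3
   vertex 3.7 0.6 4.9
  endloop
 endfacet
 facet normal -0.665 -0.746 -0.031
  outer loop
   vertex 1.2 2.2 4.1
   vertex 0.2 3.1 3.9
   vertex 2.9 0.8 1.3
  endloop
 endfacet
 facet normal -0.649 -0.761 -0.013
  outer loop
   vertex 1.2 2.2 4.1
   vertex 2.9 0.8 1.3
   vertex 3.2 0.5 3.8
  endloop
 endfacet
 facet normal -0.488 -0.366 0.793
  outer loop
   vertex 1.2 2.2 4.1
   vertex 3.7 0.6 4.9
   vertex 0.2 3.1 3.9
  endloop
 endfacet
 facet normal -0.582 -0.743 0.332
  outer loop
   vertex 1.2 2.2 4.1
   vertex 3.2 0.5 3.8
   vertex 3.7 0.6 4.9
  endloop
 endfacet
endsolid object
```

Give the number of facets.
14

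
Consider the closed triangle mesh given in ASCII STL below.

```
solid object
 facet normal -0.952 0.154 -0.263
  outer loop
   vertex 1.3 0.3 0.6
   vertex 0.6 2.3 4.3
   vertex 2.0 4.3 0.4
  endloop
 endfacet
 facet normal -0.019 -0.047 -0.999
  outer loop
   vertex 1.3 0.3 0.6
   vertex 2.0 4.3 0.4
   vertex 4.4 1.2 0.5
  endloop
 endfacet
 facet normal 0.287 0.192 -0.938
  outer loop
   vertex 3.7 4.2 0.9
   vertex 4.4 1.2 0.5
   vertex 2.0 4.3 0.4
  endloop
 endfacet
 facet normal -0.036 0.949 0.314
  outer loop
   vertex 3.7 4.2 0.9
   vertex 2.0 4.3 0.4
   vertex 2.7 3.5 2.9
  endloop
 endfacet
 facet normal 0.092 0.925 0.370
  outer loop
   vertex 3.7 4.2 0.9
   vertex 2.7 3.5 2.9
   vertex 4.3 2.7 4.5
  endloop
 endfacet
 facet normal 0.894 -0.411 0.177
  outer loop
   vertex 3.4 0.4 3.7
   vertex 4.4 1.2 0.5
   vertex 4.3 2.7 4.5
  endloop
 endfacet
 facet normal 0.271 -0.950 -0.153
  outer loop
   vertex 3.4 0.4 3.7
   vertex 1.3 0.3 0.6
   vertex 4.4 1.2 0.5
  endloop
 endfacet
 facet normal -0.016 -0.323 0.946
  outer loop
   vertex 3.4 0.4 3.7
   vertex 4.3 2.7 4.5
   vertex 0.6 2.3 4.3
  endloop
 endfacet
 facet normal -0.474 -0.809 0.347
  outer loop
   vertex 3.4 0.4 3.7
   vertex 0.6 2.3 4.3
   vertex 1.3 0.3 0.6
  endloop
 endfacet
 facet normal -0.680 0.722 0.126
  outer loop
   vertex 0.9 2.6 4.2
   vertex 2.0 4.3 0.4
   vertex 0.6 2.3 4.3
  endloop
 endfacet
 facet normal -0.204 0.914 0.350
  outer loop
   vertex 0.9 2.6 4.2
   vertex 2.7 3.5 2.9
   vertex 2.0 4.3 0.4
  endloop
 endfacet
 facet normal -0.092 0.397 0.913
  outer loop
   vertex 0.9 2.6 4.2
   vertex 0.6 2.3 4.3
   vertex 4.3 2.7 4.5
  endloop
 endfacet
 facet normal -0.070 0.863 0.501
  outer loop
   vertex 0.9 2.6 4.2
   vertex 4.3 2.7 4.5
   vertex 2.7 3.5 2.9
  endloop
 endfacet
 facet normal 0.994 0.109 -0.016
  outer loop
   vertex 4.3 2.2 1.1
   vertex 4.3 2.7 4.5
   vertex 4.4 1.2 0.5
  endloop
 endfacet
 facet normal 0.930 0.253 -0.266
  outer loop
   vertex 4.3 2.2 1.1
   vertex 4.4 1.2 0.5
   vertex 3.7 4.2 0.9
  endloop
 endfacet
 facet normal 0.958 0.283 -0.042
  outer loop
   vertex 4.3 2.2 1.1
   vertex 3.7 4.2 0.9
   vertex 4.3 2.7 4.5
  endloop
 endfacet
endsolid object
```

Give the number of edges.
24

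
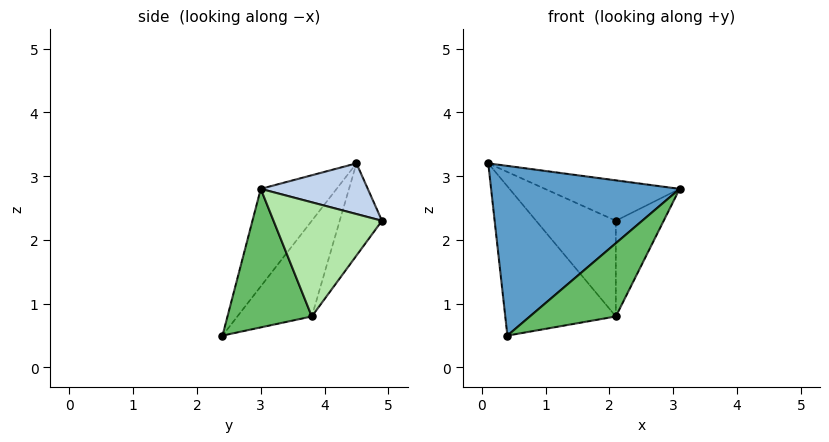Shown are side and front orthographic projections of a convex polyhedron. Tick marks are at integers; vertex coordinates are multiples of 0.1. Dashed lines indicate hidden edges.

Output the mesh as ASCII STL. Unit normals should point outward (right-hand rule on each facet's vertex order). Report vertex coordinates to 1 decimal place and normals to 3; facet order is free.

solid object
 facet normal -0.309 -0.767 0.562
  outer loop
   vertex 0.4 2.4 0.5
   vertex 3.1 3.0 2.8
   vertex 0.1 4.5 3.2
  endloop
 endfacet
 facet normal 0.311 0.392 0.866
  outer loop
   vertex 2.1 4.9 2.3
   vertex 0.1 4.5 3.2
   vertex 3.1 3.0 2.8
  endloop
 endfacet
 facet normal -0.456 0.677 -0.577
  outer loop
   vertex 2.1 3.8 0.8
   vertex 0.4 2.4 0.5
   vertex 0.1 4.5 3.2
  endloop
 endfacet
 facet normal -0.393 0.742 -0.544
  outer loop
   vertex 2.1 3.8 0.8
   vertex 0.1 4.5 3.2
   vertex 2.1 4.9 2.3
  endloop
 endfacet
 facet normal 0.591 -0.603 -0.536
  outer loop
   vertex 2.1 3.8 0.8
   vertex 3.1 3.0 2.8
   vertex 0.4 2.4 0.5
  endloop
 endfacet
 facet normal 0.877 0.387 -0.284
  outer loop
   vertex 2.1 3.8 0.8
   vertex 2.1 4.9 2.3
   vertex 3.1 3.0 2.8
  endloop
 endfacet
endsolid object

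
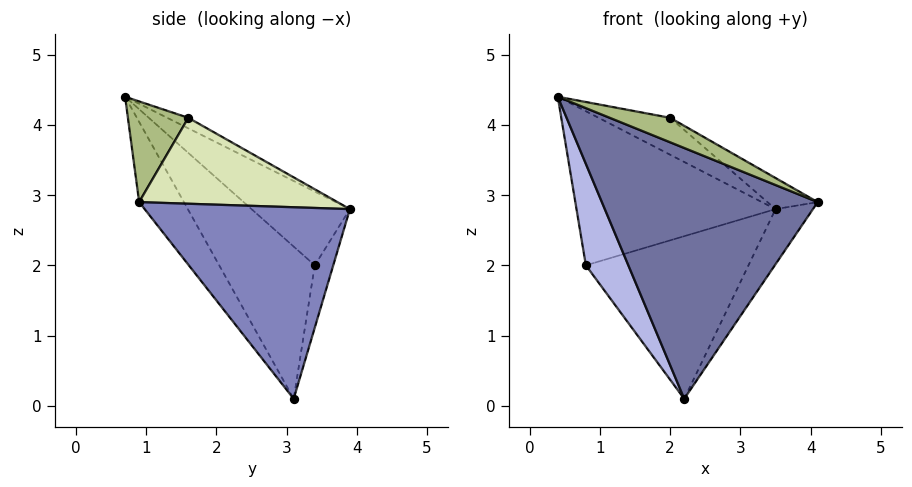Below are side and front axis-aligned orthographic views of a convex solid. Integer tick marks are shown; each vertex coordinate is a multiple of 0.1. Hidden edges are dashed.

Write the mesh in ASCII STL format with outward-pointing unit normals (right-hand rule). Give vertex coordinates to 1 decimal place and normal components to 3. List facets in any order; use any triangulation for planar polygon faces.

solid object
 facet normal -0.172 -0.828 -0.534
  outer loop
   vertex 2.2 3.1 0.1
   vertex 4.1 0.9 2.9
   vertex 0.4 0.7 4.4
  endloop
 endfacet
 facet normal 0.870 0.159 -0.466
  outer loop
   vertex 2.2 3.1 0.1
   vertex 3.5 3.9 2.8
   vertex 4.1 0.9 2.9
  endloop
 endfacet
 facet normal -0.324 0.655 0.683
  outer loop
   vertex 0.8 3.4 2.0
   vertex 0.4 0.7 4.4
   vertex 3.5 3.9 2.8
  endloop
 endfacet
 facet normal -0.780 -0.347 -0.520
  outer loop
   vertex 0.8 3.4 2.0
   vertex 2.2 3.1 0.1
   vertex 0.4 0.7 4.4
  endloop
 endfacet
 facet normal -0.110 0.966 -0.233
  outer loop
   vertex 0.8 3.4 2.0
   vertex 3.5 3.9 2.8
   vertex 2.2 3.1 0.1
  endloop
 endfacet
 facet normal 0.367 -0.367 0.855
  outer loop
   vertex 2.0 1.6 4.1
   vertex 0.4 0.7 4.4
   vertex 4.1 0.9 2.9
  endloop
 endfacet
 facet normal -0.166 0.565 0.808
  outer loop
   vertex 2.0 1.6 4.1
   vertex 3.5 3.9 2.8
   vertex 0.4 0.7 4.4
  endloop
 endfacet
 facet normal 0.525 0.133 0.841
  outer loop
   vertex 2.0 1.6 4.1
   vertex 4.1 0.9 2.9
   vertex 3.5 3.9 2.8
  endloop
 endfacet
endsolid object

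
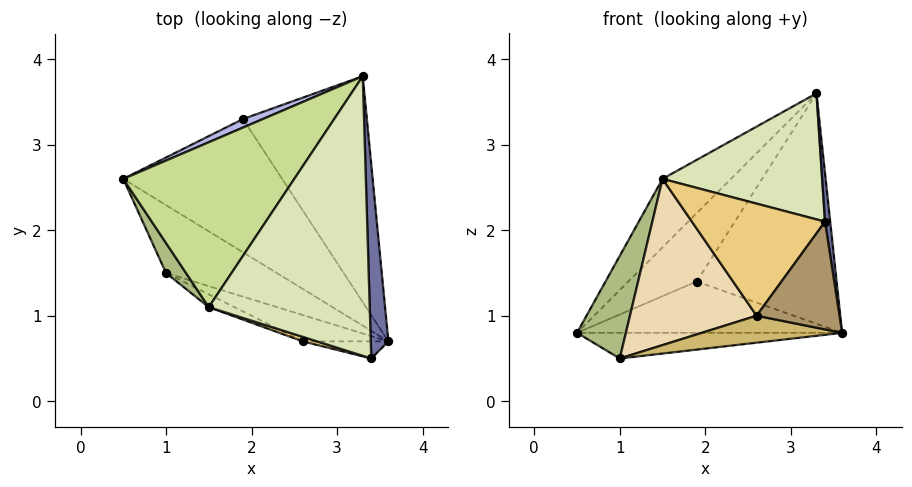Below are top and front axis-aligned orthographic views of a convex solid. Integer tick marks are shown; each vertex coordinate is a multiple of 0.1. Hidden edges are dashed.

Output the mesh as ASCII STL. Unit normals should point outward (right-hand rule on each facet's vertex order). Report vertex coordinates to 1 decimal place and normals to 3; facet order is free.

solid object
 facet normal 0.989 -0.037 0.146
  outer loop
   vertex 3.4 0.5 2.1
   vertex 3.6 0.7 0.8
   vertex 3.3 3.8 3.6
  endloop
 endfacet
 facet normal 0.212 0.346 -0.914
  outer loop
   vertex 1.0 1.5 0.5
   vertex 0.5 2.6 0.8
   vertex 3.6 0.7 0.8
  endloop
 endfacet
 facet normal 0.215 0.351 -0.911
  outer loop
   vertex 1.9 3.3 1.4
   vertex 3.6 0.7 0.8
   vertex 0.5 2.6 0.8
  endloop
 endfacet
 facet normal -0.481 0.870 0.109
  outer loop
   vertex 1.9 3.3 1.4
   vertex 0.5 2.6 0.8
   vertex 3.3 3.8 3.6
  endloop
 endfacet
 facet normal 0.645 0.545 -0.535
  outer loop
   vertex 1.9 3.3 1.4
   vertex 3.3 3.8 3.6
   vertex 3.6 0.7 0.8
  endloop
 endfacet
 facet normal -0.889 -0.439 0.128
  outer loop
   vertex 1.5 1.1 2.6
   vertex 0.5 2.6 0.8
   vertex 1.0 1.5 0.5
  endloop
 endfacet
 facet normal -0.736 0.259 0.625
  outer loop
   vertex 1.5 1.1 2.6
   vertex 3.3 3.8 3.6
   vertex 0.5 2.6 0.8
  endloop
 endfacet
 facet normal 0.109 -0.409 0.906
  outer loop
   vertex 1.5 1.1 2.6
   vertex 3.4 0.5 2.1
   vertex 3.3 3.8 3.6
  endloop
 endfacet
 facet normal -0.031 -0.987 -0.157
  outer loop
   vertex 2.6 0.7 1.0
   vertex 3.6 0.7 0.8
   vertex 3.4 0.5 2.1
  endloop
 endfacet
 facet normal -0.138 -0.709 -0.692
  outer loop
   vertex 2.6 0.7 1.0
   vertex 1.0 1.5 0.5
   vertex 3.6 0.7 0.8
  endloop
 endfacet
 facet normal -0.292 -0.956 0.038
  outer loop
   vertex 2.6 0.7 1.0
   vertex 3.4 0.5 2.1
   vertex 1.5 1.1 2.6
  endloop
 endfacet
 facet normal -0.429 -0.901 -0.070
  outer loop
   vertex 2.6 0.7 1.0
   vertex 1.5 1.1 2.6
   vertex 1.0 1.5 0.5
  endloop
 endfacet
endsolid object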